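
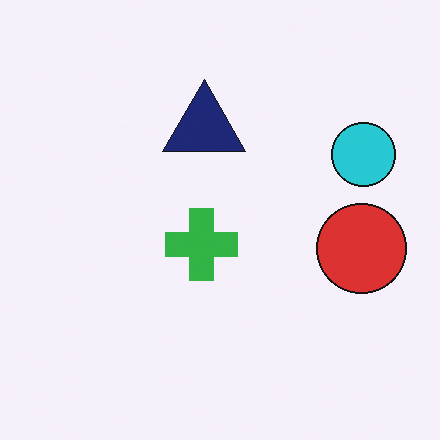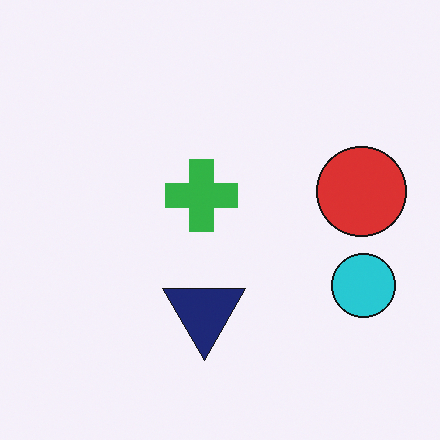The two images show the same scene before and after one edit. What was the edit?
The transformation is: flipped vertically (top ↔ bottom).

The navy triangle is in the top of the first image and the bottom of the second — shapes on opposite sides of the horizontal midline have swapped in a mirror flip.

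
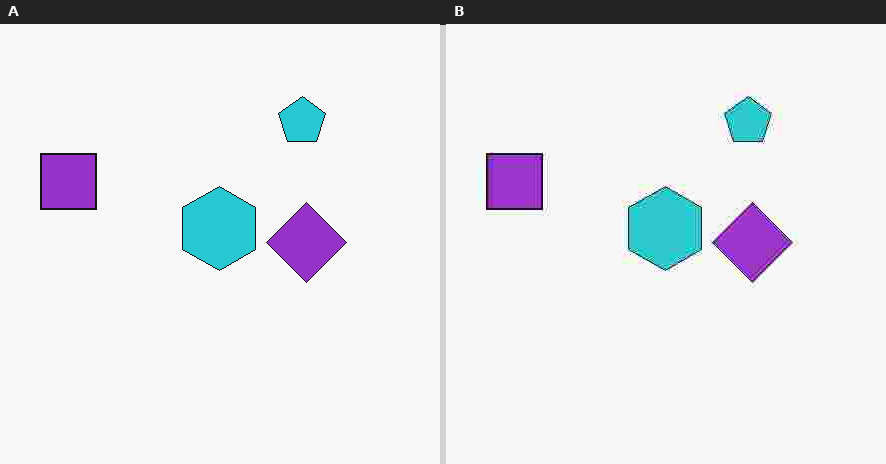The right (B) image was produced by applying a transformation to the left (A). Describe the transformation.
The image was degraded with heavy JPEG compression.

Blocky 8×8 compression artifacts appear around shape edges and the flat background shows ringing — characteristic JPEG degradation.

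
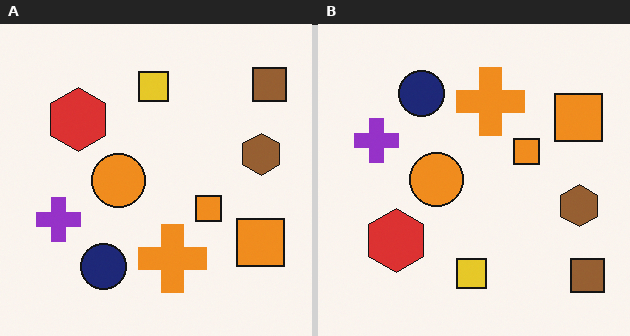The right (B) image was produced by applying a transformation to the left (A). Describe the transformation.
The transformation is: flipped vertically (top ↔ bottom).

The brown square is in the top-right of the left (A) image and the bottom-right of the right (B) — shapes on opposite sides of the horizontal midline have swapped in a mirror flip.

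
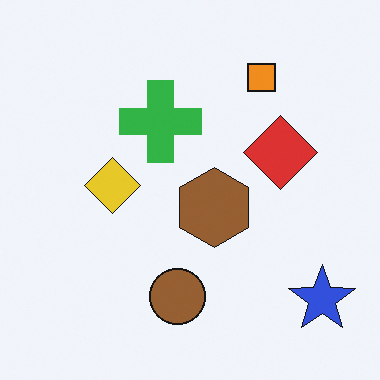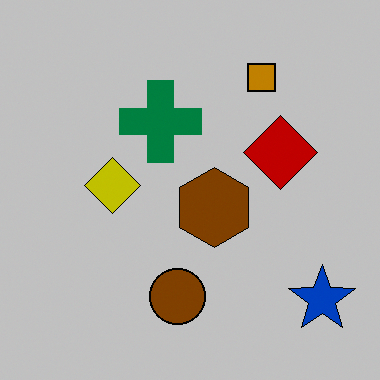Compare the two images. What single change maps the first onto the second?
Heavily posterized to just a handful of flat colors.

Each flat color has snapped to a coarser quantized level — most visibly, the near-white background has dropped to a flat grey.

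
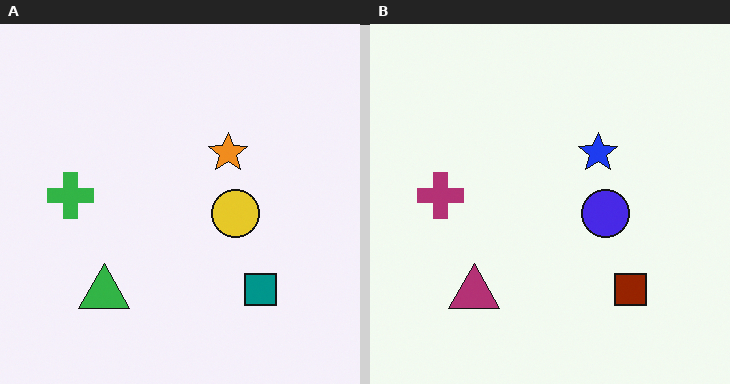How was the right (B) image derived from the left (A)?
It was hue-shifted through roughly half the color wheel.

Every shape's color has rotated by the same amount around the hue wheel — a uniform hue shift.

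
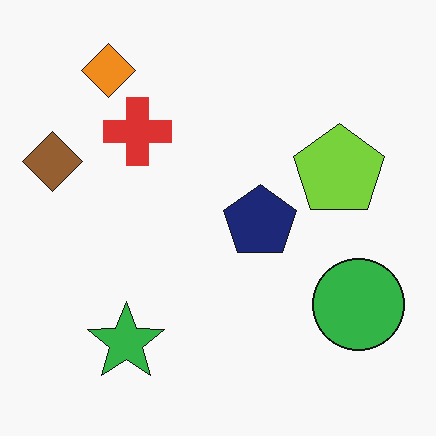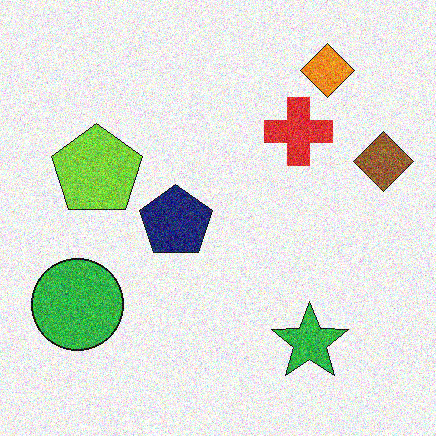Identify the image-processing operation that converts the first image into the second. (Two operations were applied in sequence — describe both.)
The second image is the first flipped horizontally (left ↔ right), then degraded with strong gaussian noise.

The brown diamond is in the left of the first image and the right of the second — shapes on opposite sides of the vertical midline have swapped in a mirror flip. Random speckle covers the whole image, including the flat background.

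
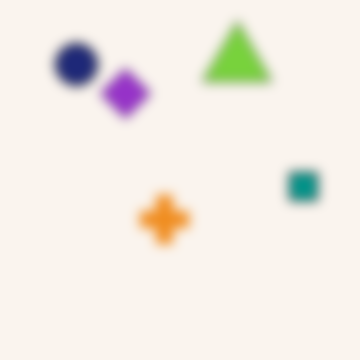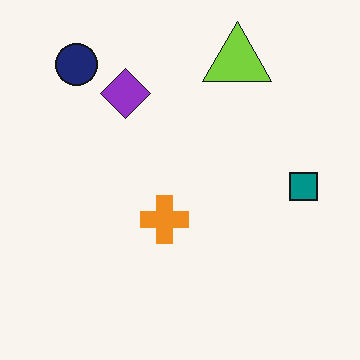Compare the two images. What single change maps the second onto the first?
It was heavily blurred.

Shape edges and outlines are uniformly softened across the whole image.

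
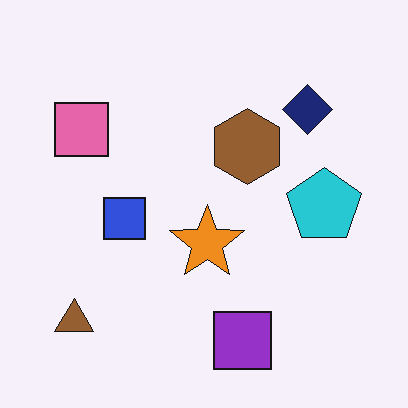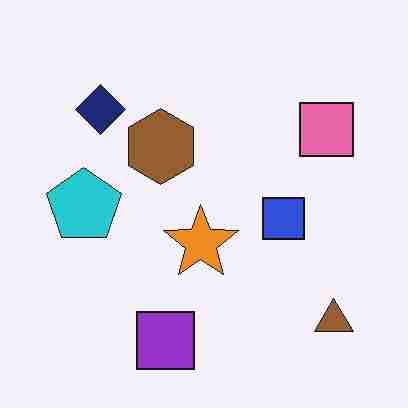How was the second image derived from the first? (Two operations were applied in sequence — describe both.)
This is the original image flipped horizontally (left ↔ right), then degraded with heavy JPEG compression.

The brown triangle is in the bottom-left of the first image and the bottom-right of the second — shapes on opposite sides of the vertical midline have swapped in a mirror flip. Blocky 8×8 compression artifacts appear around shape edges and the flat background shows ringing — characteristic JPEG degradation.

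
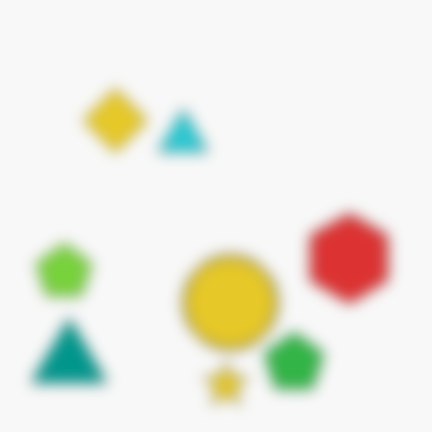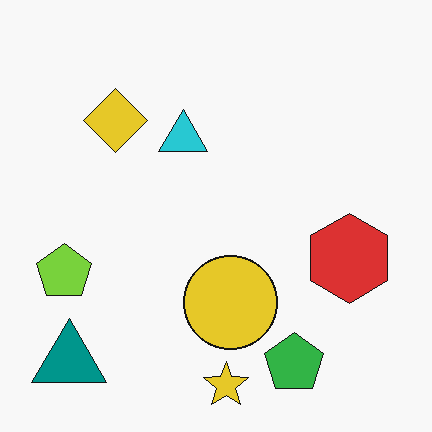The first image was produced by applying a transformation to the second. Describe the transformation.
The transformation is: heavily blurred.

Shape edges and outlines are uniformly softened across the whole image.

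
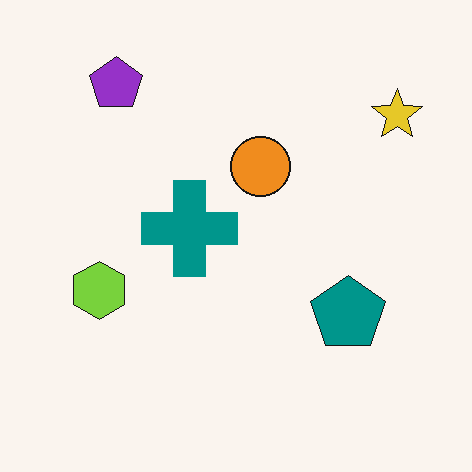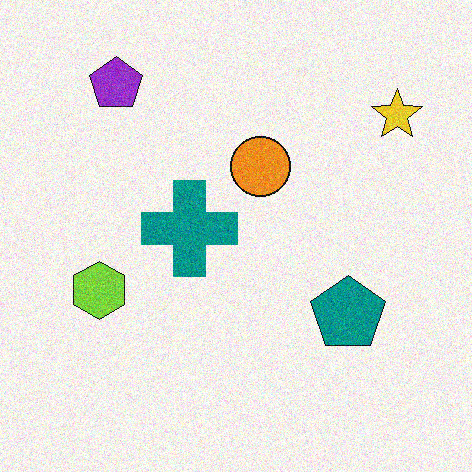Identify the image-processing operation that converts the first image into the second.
Degraded with visible gaussian noise.

Random speckle covers the whole image, including the flat background.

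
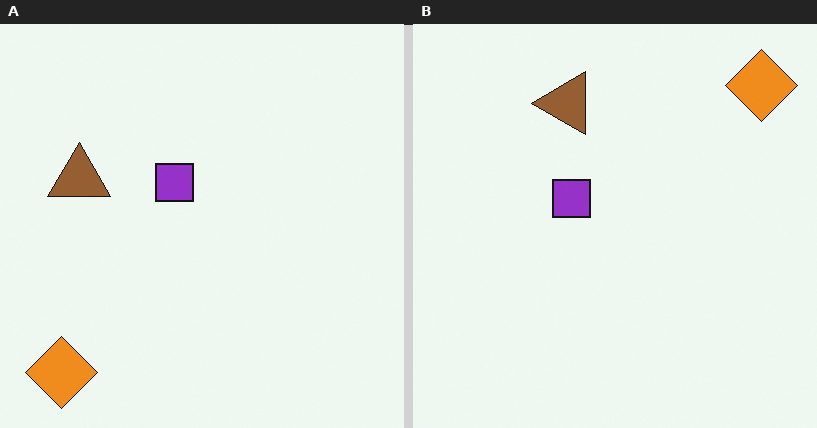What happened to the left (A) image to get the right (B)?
It was transposed (reflected across the top-left ↔ bottom-right diagonal).

Shapes have swapped their row and column positions — what was in the top-right is now in the bottom-left — a diagonal reflection.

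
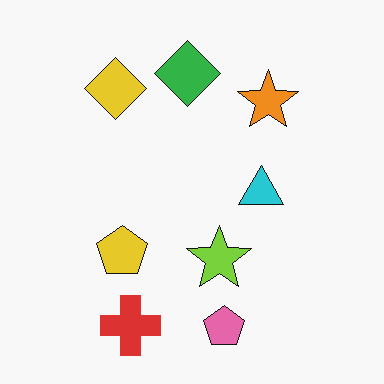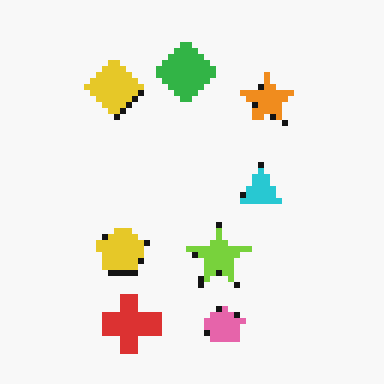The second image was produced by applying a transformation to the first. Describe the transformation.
The second image is the first moderately pixelated.

Shapes are reduced to large square blocks; fine edges and outlines are lost — a downscale-then-upscale (mosaic) effect.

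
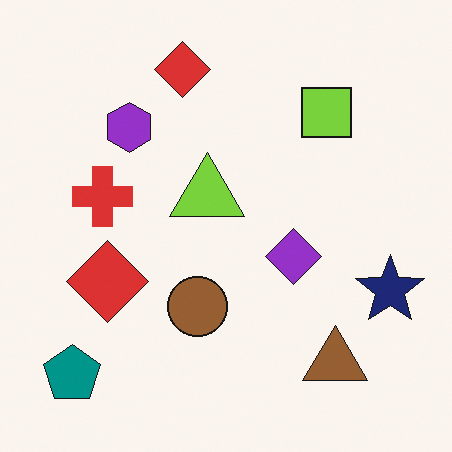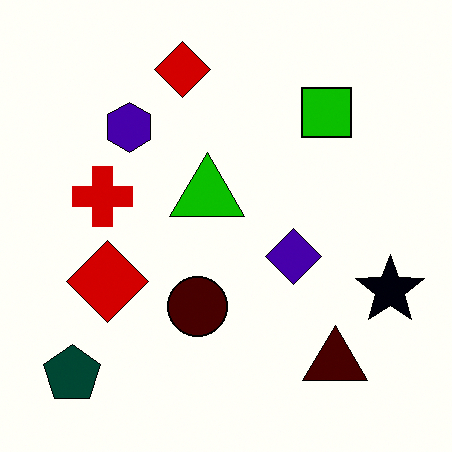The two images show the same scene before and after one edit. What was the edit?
This is the original image boosted in contrast.

Tones are pushed away from mid-grey across the whole image — a global contrast change.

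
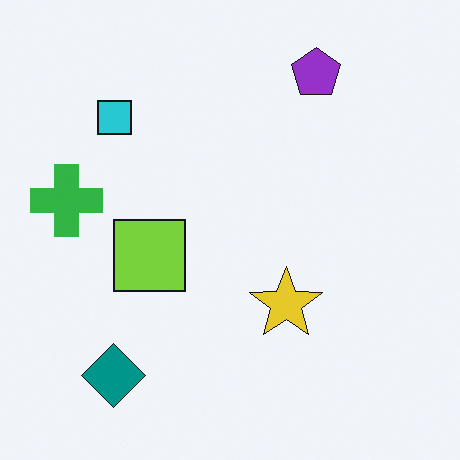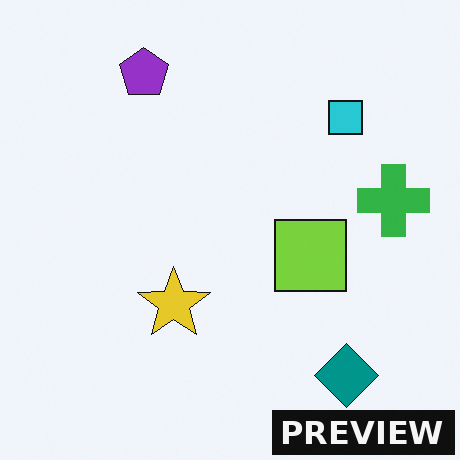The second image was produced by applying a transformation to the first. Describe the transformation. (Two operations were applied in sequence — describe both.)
The transformation is: flipped horizontally (left ↔ right), then watermarked with the text "PREVIEW" in the lower-right corner.

The green cross is in the left of the first image and the right of the second — shapes on opposite sides of the vertical midline have swapped in a mirror flip. A dark label reading "PREVIEW" appears in the lower-right corner.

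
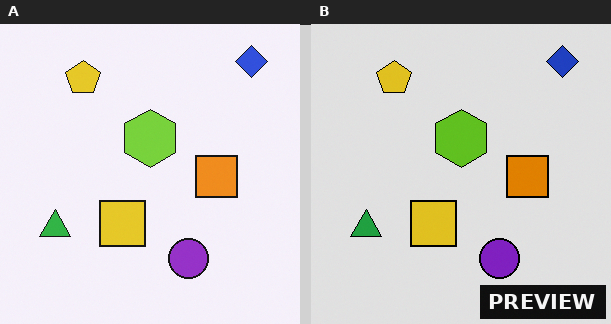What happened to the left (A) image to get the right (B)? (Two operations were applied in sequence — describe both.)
The right (B) image is the left (A) posterized to a reduced palette, then watermarked with the text "PREVIEW" in the lower-right corner.

Each flat color has snapped to a coarser quantized level — most visibly, the near-white background has dropped to a flat grey. A dark label reading "PREVIEW" appears in the lower-right corner.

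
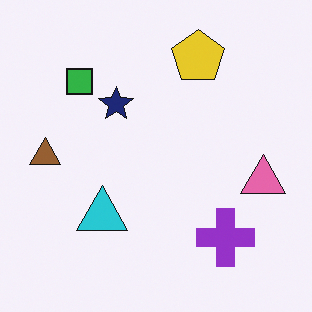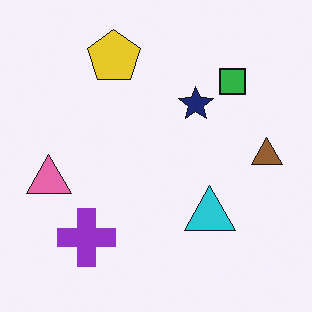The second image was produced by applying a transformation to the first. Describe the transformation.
This is the original image flipped horizontally (left ↔ right).

The brown triangle is in the left of the first image and the right of the second — shapes on opposite sides of the vertical midline have swapped in a mirror flip.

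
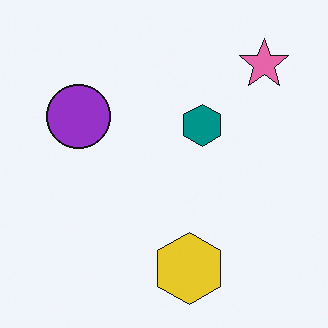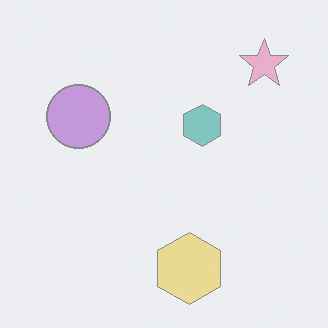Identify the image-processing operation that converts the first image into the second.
The second image is the first washed out (contrast reduced).

Tones are pushed toward mid-grey across the whole image — a global contrast change.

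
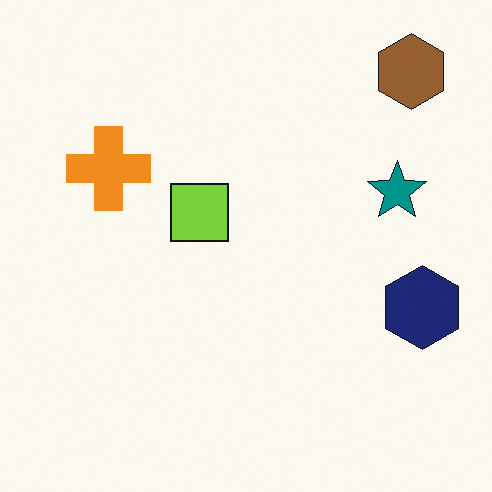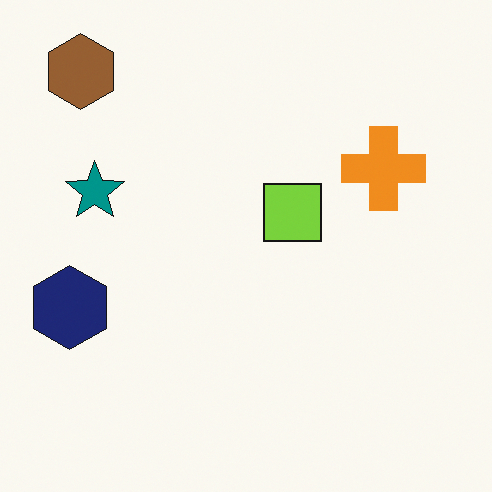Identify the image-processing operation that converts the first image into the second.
The transformation is: flipped horizontally (left ↔ right).

The navy hexagon is in the right of the first image and the left of the second — shapes on opposite sides of the vertical midline have swapped in a mirror flip.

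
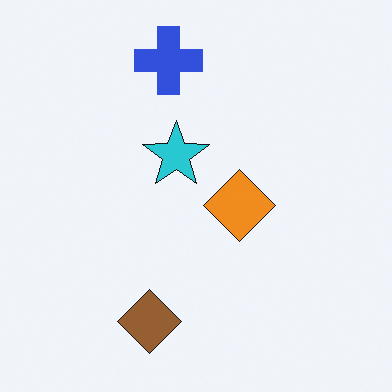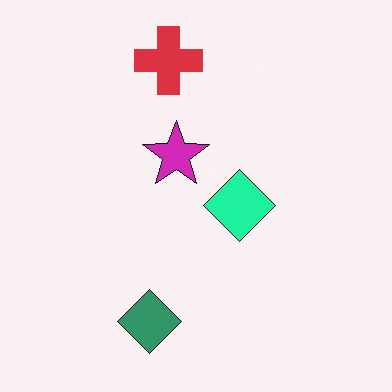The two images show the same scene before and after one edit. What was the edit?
The image was hue-shifted by a moderate amount.

Every shape's color has rotated by the same amount around the hue wheel — a uniform hue shift.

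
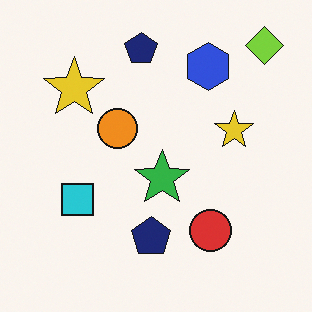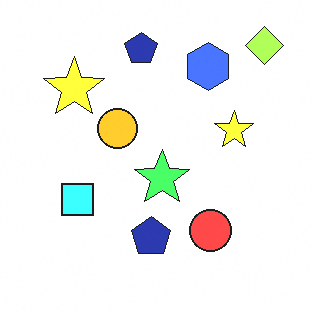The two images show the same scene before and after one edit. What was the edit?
The image was noticeably brightened.

Every pixel — background and shapes alike — is uniformly brightened.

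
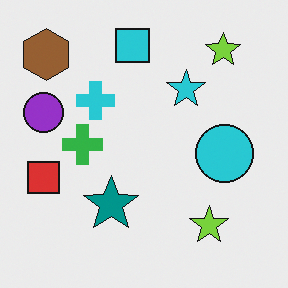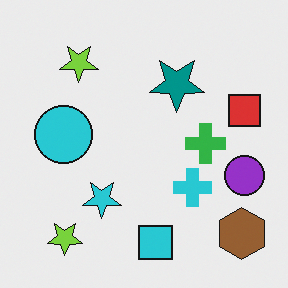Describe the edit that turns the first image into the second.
This is the original image rotated 180°.

The brown hexagon sits in the top-left of the first image and the bottom-right of the second — consistent with a whole-image 180° rotation.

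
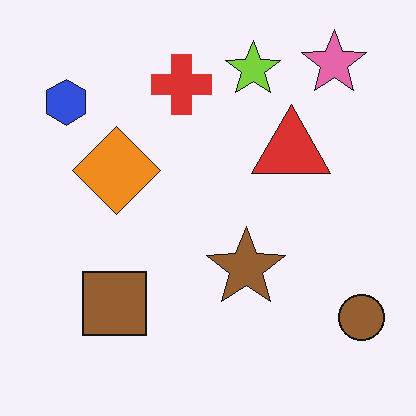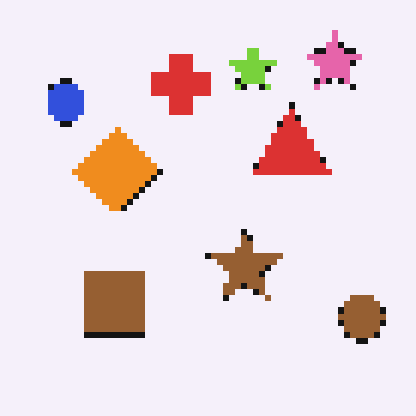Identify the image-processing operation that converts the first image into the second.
The transformation is: moderately pixelated.

Shapes are reduced to large square blocks; fine edges and outlines are lost — a downscale-then-upscale (mosaic) effect.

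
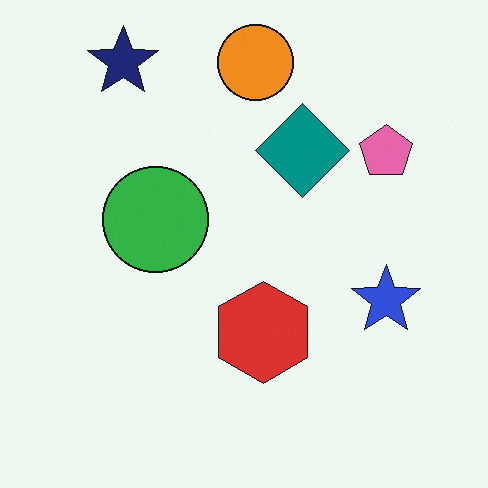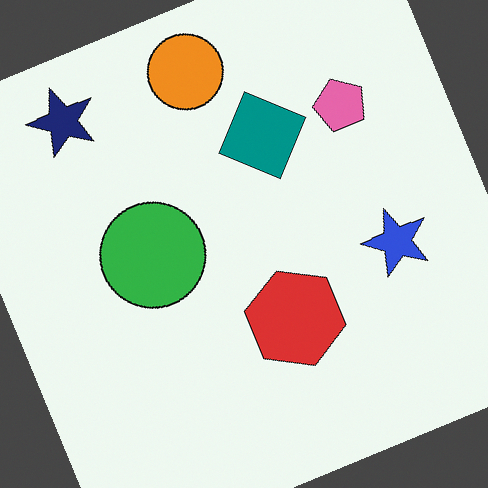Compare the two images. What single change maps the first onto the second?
The image was rotated counter-clockwise by a moderate amount.

Every shape is tilted by the same angle and the image corners show triangular fill wedges — a whole-image rotation by a non-right angle.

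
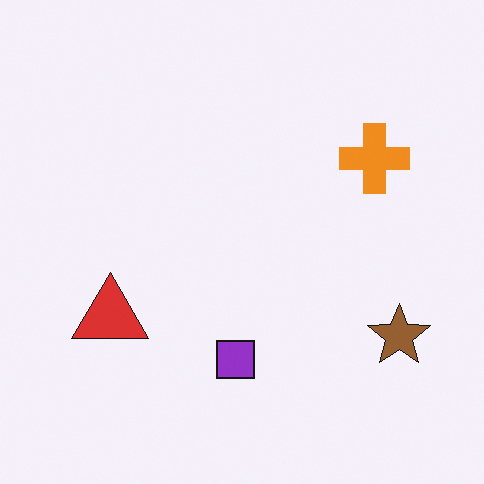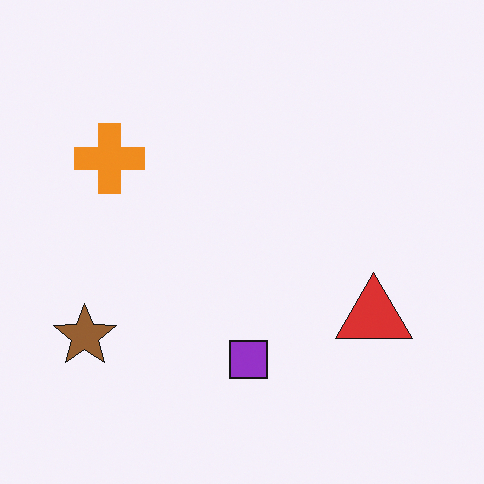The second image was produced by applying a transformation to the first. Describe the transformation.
It was flipped horizontally (left ↔ right).

The brown star is in the bottom-right of the first image and the bottom-left of the second — shapes on opposite sides of the vertical midline have swapped in a mirror flip.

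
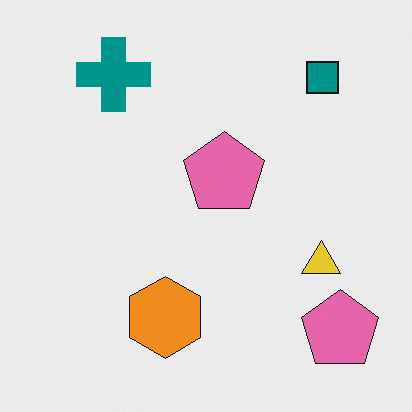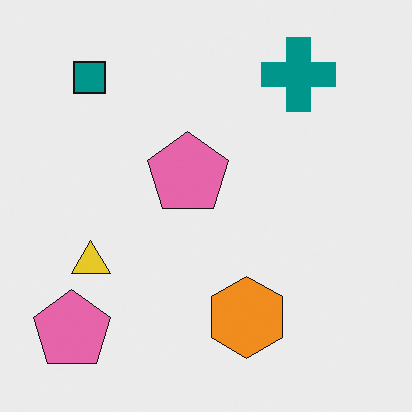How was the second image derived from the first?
Flipped horizontally (left ↔ right).

The teal square is in the top-right of the first image and the top-left of the second — shapes on opposite sides of the vertical midline have swapped in a mirror flip.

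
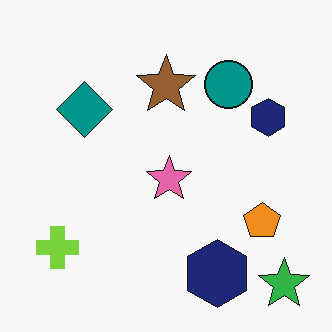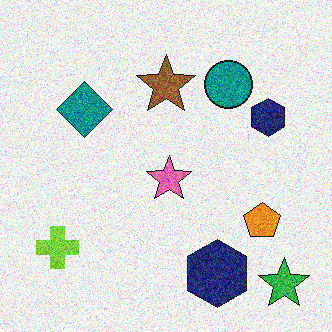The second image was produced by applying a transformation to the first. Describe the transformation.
The transformation is: degraded with a thick layer of grain.

Random speckle covers the whole image, including the flat background.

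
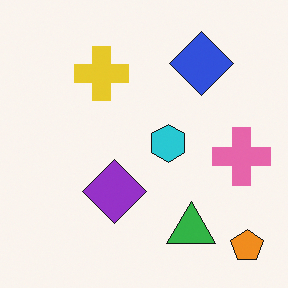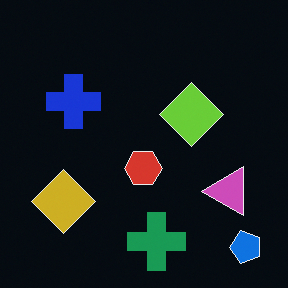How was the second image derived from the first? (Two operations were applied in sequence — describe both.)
The transformation is: transposed (reflected across the top-left ↔ bottom-right diagonal), then color-inverted (negative).

Shapes have swapped their row and column positions — what was in the top-right is now in the bottom-left — a diagonal reflection. The light background has become dark and every shape's color is its complement — a photographic negative.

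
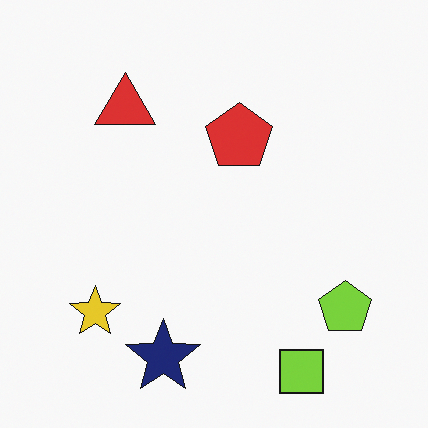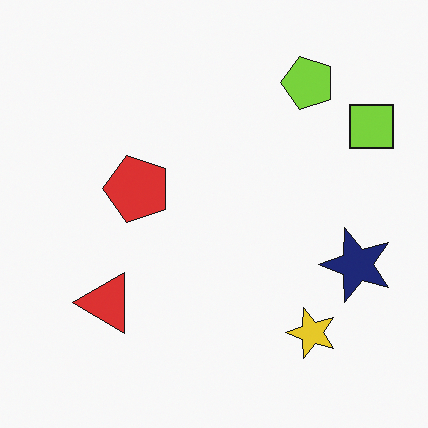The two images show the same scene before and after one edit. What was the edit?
Rotated 90° counter-clockwise.

The lime square sits in the bottom-right of the first image and the top-right of the second — consistent with a whole-image 90° counter-clockwise rotation.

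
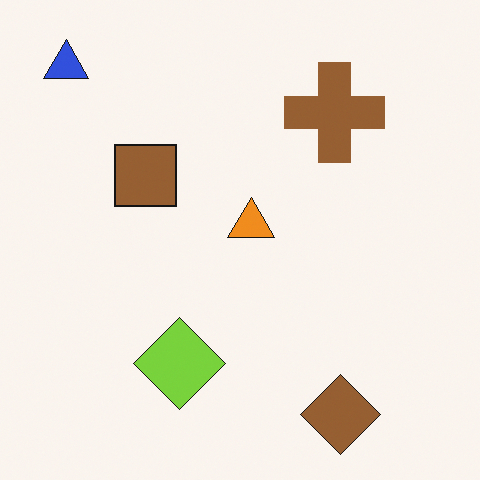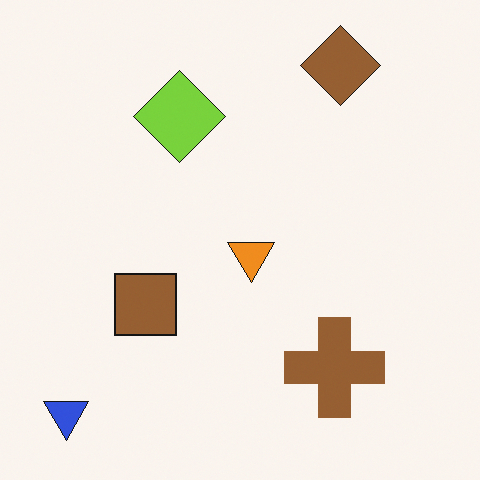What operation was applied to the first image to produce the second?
The image was flipped vertically (top ↔ bottom).

The blue triangle is in the top-left of the first image and the bottom-left of the second — shapes on opposite sides of the horizontal midline have swapped in a mirror flip.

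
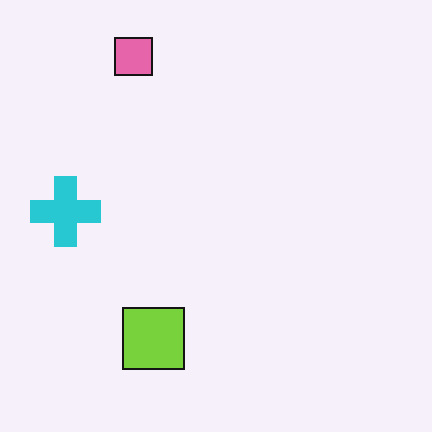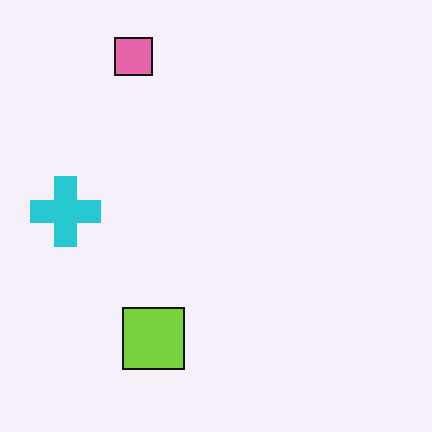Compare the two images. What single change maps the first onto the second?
The transformation is: JPEG-compressed with visible artifacts.

Blocky 8×8 compression artifacts appear around shape edges and the flat background shows ringing — characteristic JPEG degradation.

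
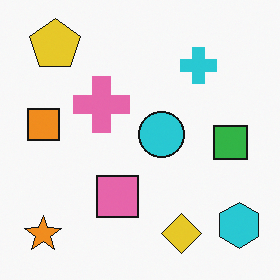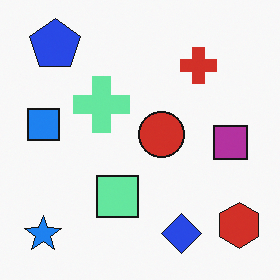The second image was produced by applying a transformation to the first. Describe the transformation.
It was hue-shifted through roughly half the color wheel.

Every shape's color has rotated by the same amount around the hue wheel — a uniform hue shift.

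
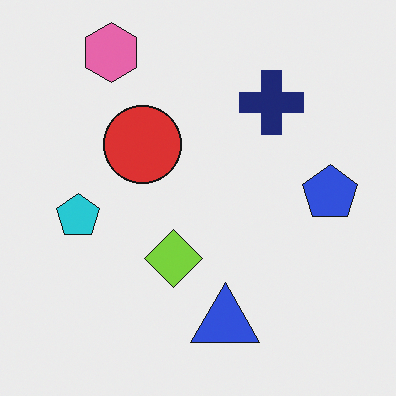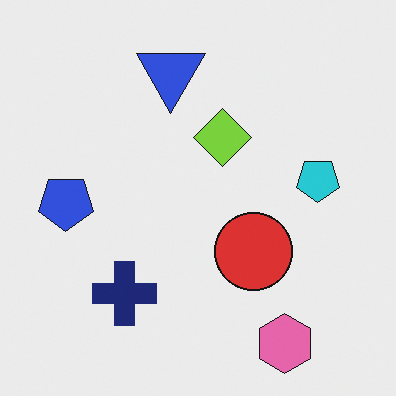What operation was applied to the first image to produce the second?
The transformation is: rotated 180°.

The pink hexagon sits in the top-left of the first image and the bottom-right of the second — consistent with a whole-image 180° rotation.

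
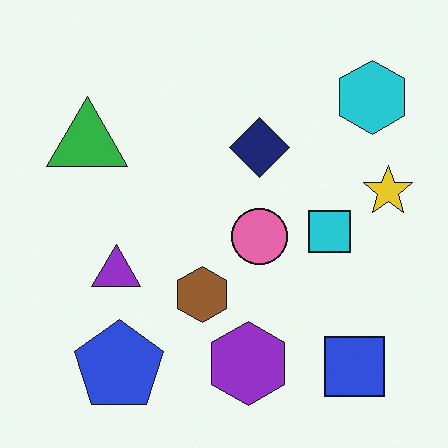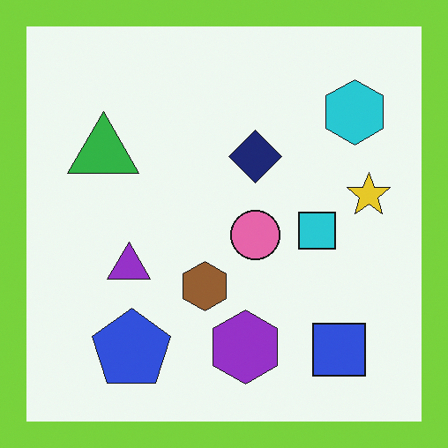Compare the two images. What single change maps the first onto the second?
The image was framed with a lime border.

A solid lime frame runs around the edge of the second image, with the content slightly shrunk inside it.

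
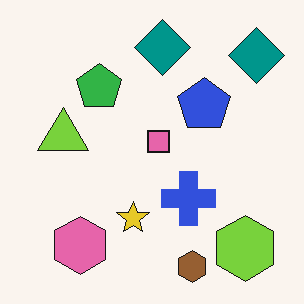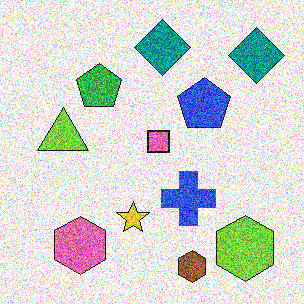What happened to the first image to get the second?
Degraded with a thick layer of grain.

Random speckle covers the whole image, including the flat background.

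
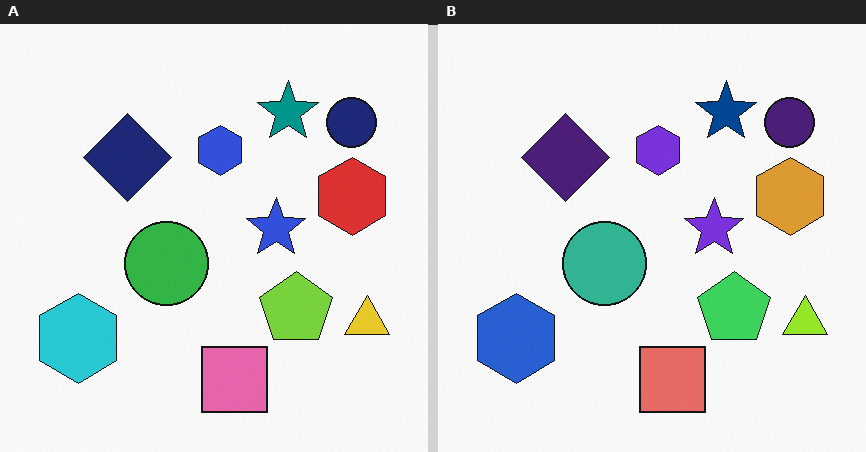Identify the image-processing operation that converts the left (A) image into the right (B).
The right (B) image is the left (A) hue-shifted by a small amount.

Every shape's color has rotated by the same amount around the hue wheel — a uniform hue shift.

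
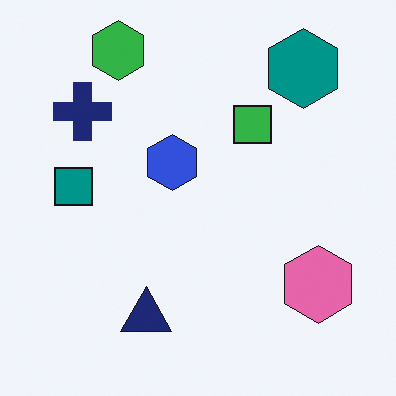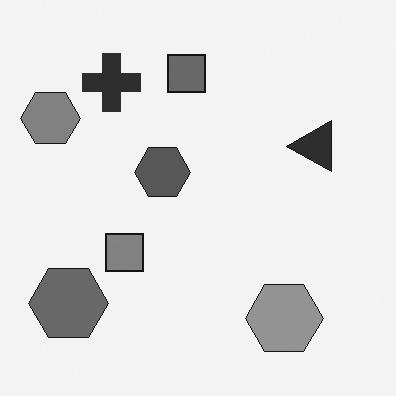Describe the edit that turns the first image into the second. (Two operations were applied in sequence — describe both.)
Converted to grayscale, then transposed (reflected across the top-left ↔ bottom-right diagonal).

All color is removed — every shape is now a shade of grey. Shapes have swapped their row and column positions — what was in the top-right is now in the bottom-left — a diagonal reflection.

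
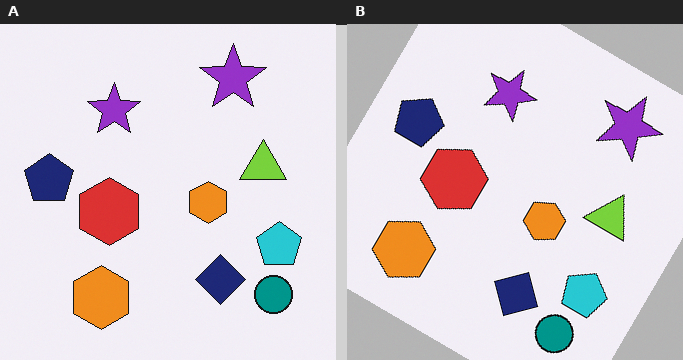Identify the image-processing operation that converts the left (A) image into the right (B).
It was rotated clockwise by a large amount — several tens of degrees.

Every shape is tilted by the same angle and the image corners show triangular fill wedges — a whole-image rotation by a non-right angle.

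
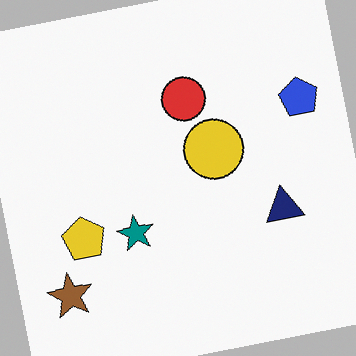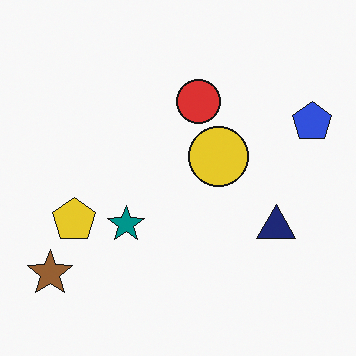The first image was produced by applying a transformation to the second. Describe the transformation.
This is the original image rotated counter-clockwise by a few degrees.

Every shape is tilted by the same angle and the image corners show triangular fill wedges — a whole-image rotation by a non-right angle.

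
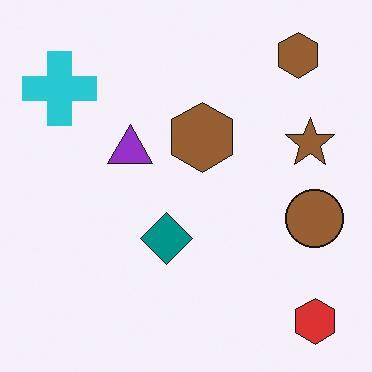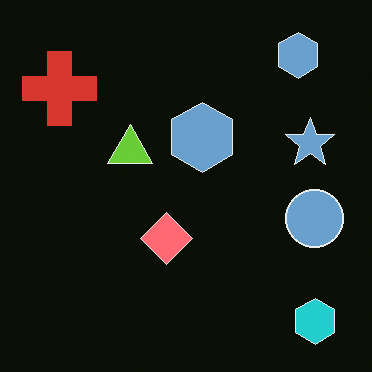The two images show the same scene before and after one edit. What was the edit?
Color-inverted (negative).

The light background has become dark and every shape's color is its complement — a photographic negative.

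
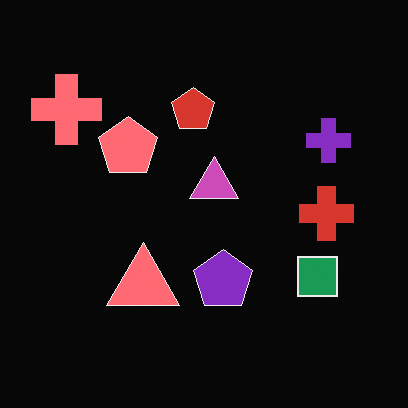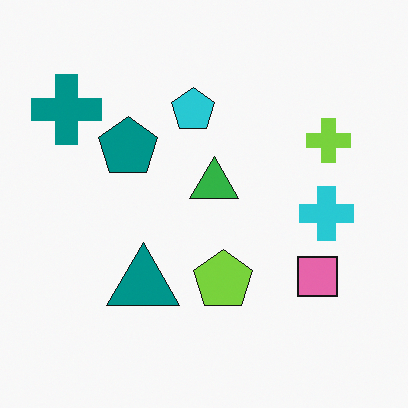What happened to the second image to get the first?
The transformation is: color-inverted (negative).

The light background has become dark and every shape's color is its complement — a photographic negative.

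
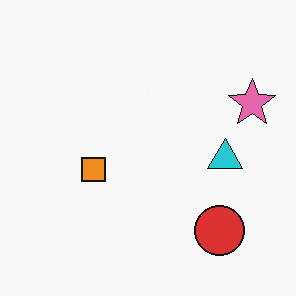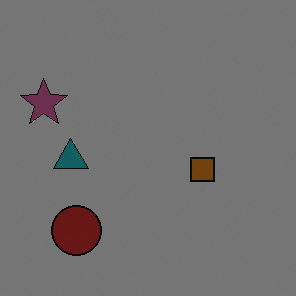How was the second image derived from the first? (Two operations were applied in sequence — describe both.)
The image was substantially darkened, then flipped horizontally (left ↔ right).

Every pixel — background and shapes alike — is uniformly darkened. The pink star is in the right of the first image and the left of the second — shapes on opposite sides of the vertical midline have swapped in a mirror flip.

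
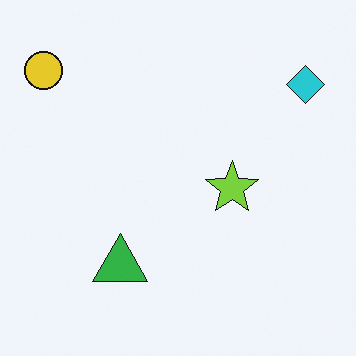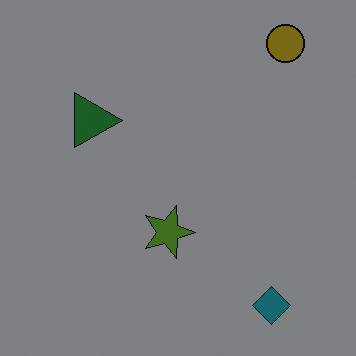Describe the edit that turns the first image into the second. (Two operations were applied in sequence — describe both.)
The second image is the first rotated 90° clockwise, then darkened a lot.

The yellow circle sits in the top-left of the first image and the top-right of the second — consistent with a whole-image 90° clockwise rotation. Every pixel — background and shapes alike — is uniformly darkened.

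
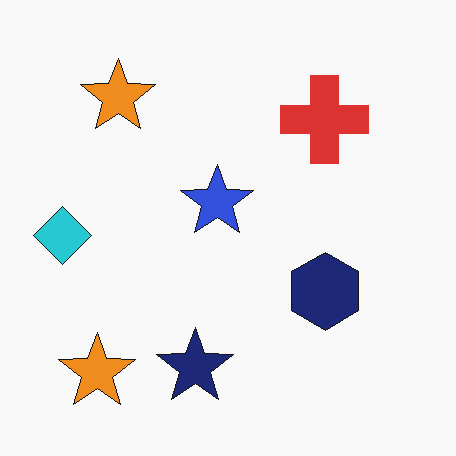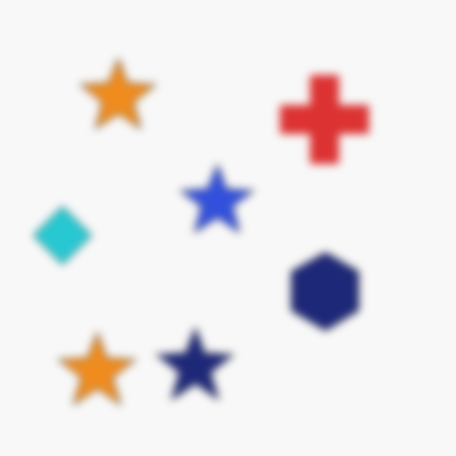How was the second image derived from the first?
It was moderately blurred.

Shape edges and outlines are uniformly softened across the whole image.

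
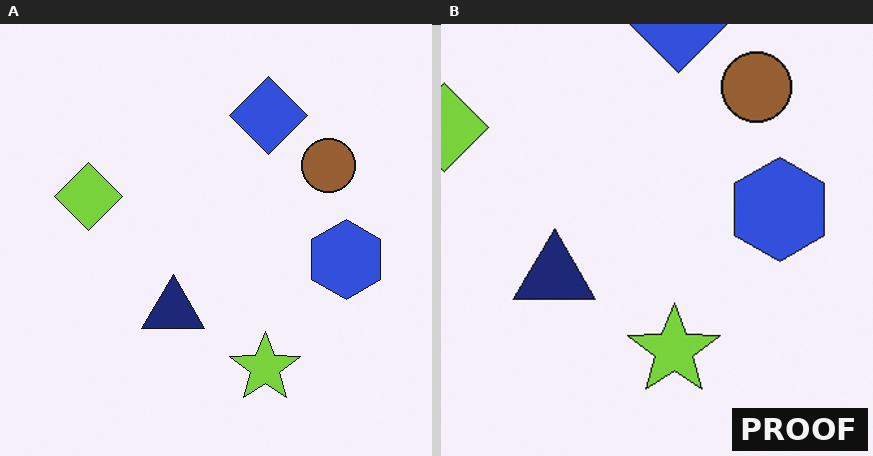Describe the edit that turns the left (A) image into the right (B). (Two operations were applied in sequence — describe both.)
This is the original image cropped slightly and scaled back up, then watermarked with the text "PROOF" in the lower-right corner.

The visible shapes are larger and the field of view is narrower; shapes near the original edges may be partly or wholly outside the frame — a crop-and-rescale. A dark label reading "PROOF" appears in the lower-right corner.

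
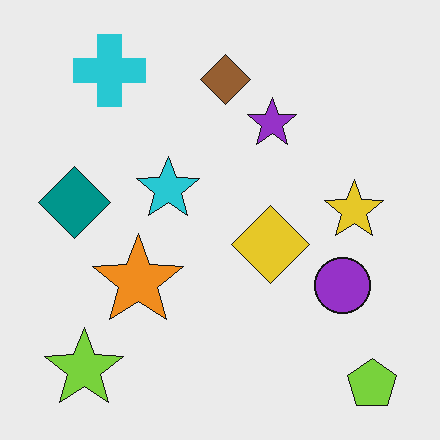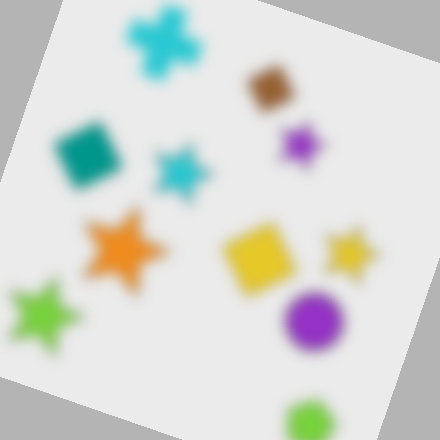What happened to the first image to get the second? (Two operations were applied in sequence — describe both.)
Heavily blurred, then rotated clockwise by a moderate amount.

Shape edges and outlines are uniformly softened across the whole image. Every shape is tilted by the same angle and the image corners show triangular fill wedges — a whole-image rotation by a non-right angle.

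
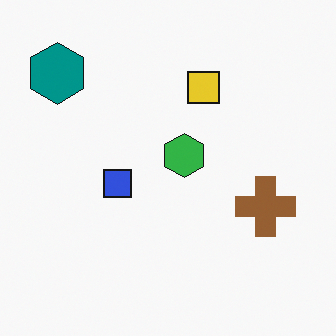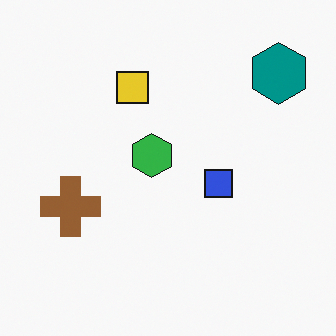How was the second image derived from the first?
The second image is the first flipped horizontally (left ↔ right).

The teal hexagon is in the top-left of the first image and the top-right of the second — shapes on opposite sides of the vertical midline have swapped in a mirror flip.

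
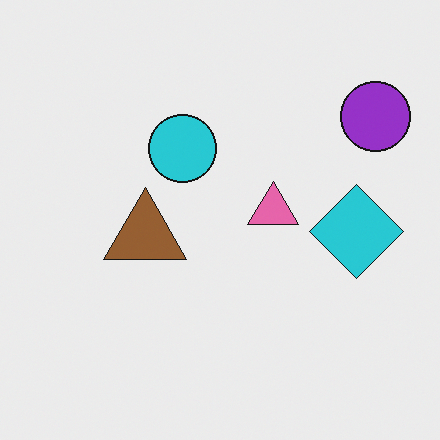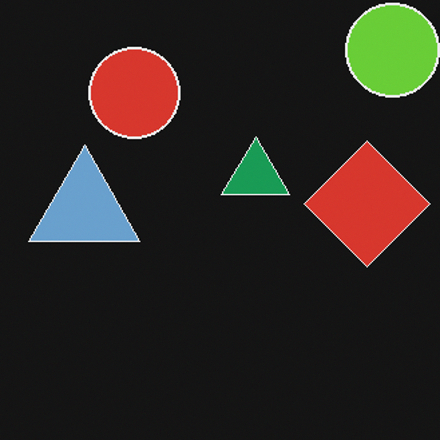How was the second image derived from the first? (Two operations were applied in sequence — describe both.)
This is the original image color-inverted (negative), then cropped slightly and scaled back up.

The light background has become dark and every shape's color is its complement — a photographic negative. The visible shapes are larger and the field of view is narrower; shapes near the original edges may be partly or wholly outside the frame — a crop-and-rescale.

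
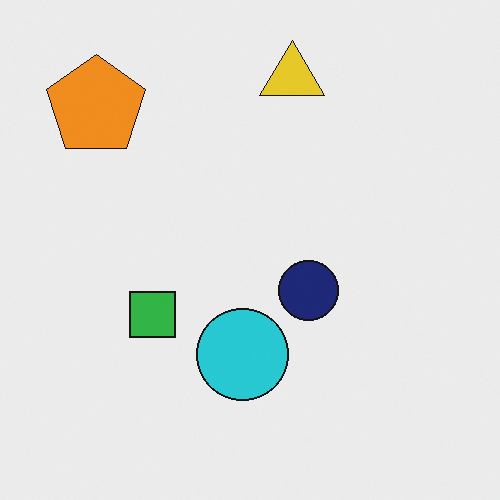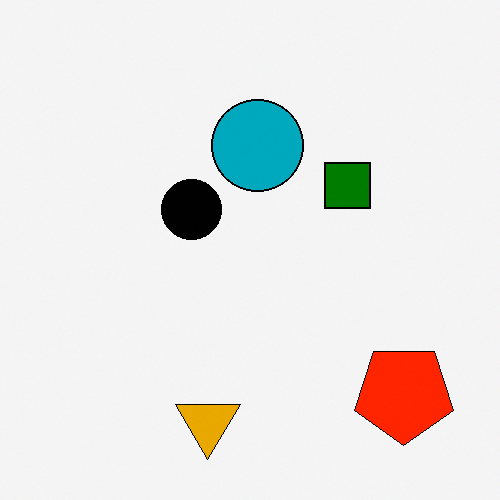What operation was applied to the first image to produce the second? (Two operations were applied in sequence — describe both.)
This is the original image given much higher contrast, then rotated 180°.

Tones are pushed away from mid-grey across the whole image — a global contrast change. The orange pentagon sits in the top-left of the first image and the bottom-right of the second — consistent with a whole-image 180° rotation.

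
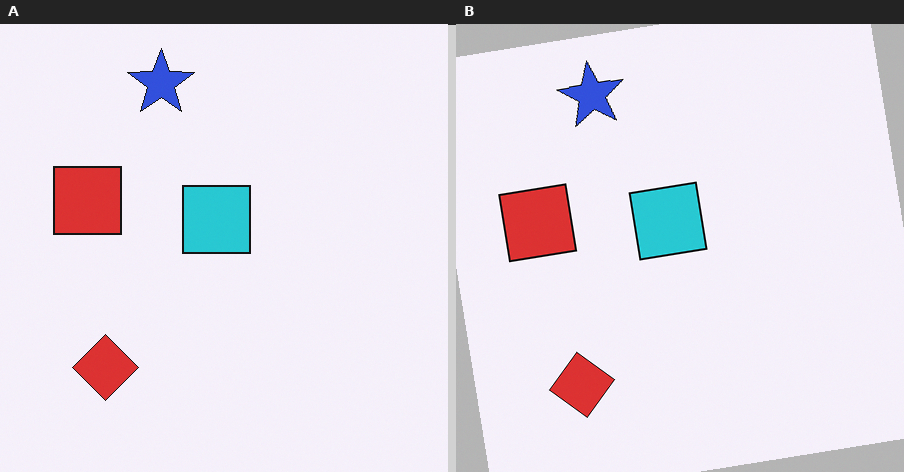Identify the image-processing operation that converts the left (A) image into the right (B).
This is the original image rotated counter-clockwise by a slight angle.

Every shape is tilted by the same angle and the image corners show triangular fill wedges — a whole-image rotation by a non-right angle.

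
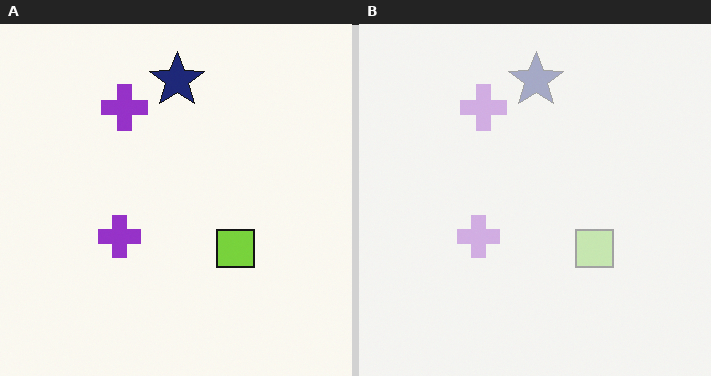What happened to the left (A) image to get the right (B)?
The right (B) image is the left (A) washed out (contrast reduced).

Tones are pushed toward mid-grey across the whole image — a global contrast change.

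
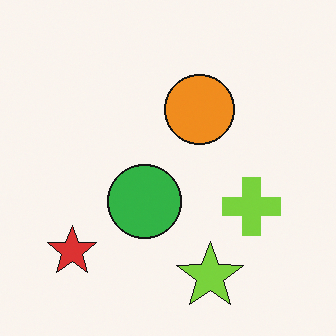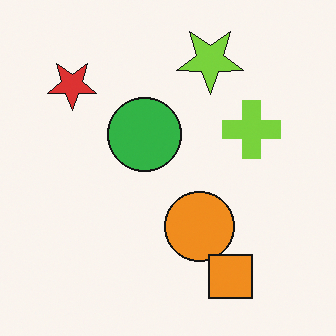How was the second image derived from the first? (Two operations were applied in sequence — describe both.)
Flipped vertically (top ↔ bottom), then overlaid with an additional orange square.

The lime star is in the bottom of the first image and the top of the second — shapes on opposite sides of the horizontal midline have swapped in a mirror flip. An orange square appears in the second image that is absent from the first.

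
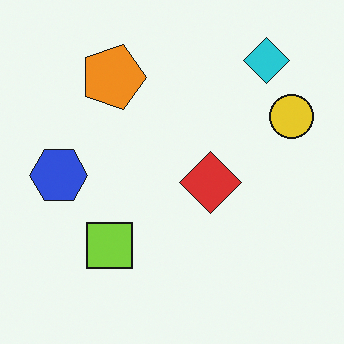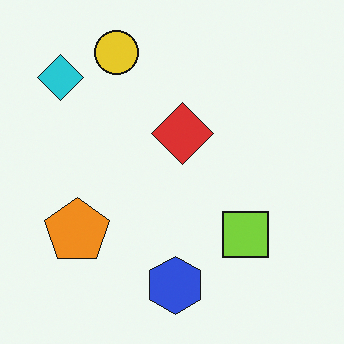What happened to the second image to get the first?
It was rotated 90° clockwise.

The cyan diamond sits in the top-left of the second image and the top-right of the first — consistent with a whole-image 90° clockwise rotation.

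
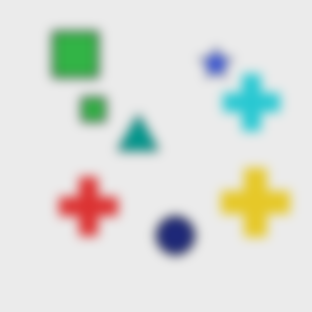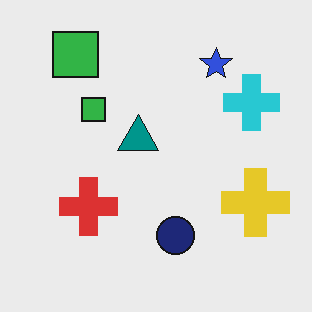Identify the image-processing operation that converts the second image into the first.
Strongly gaussian-blurred.

Shape edges and outlines are uniformly softened across the whole image.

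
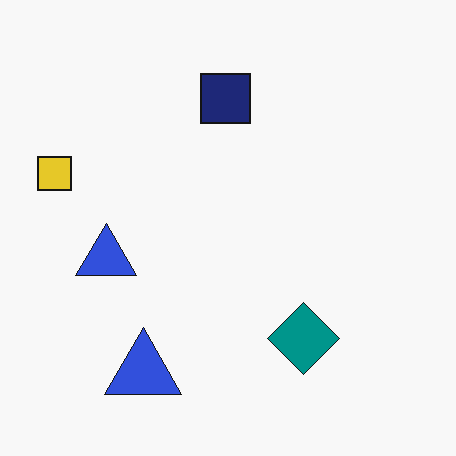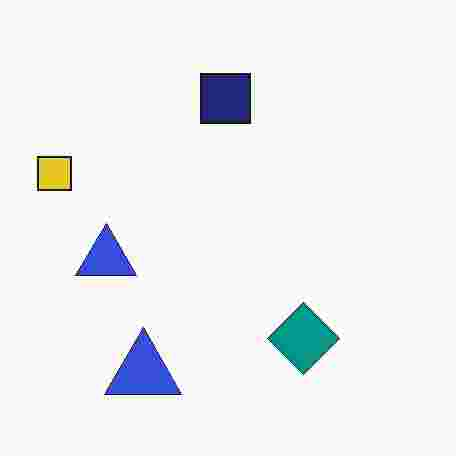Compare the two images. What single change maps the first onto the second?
The transformation is: degraded with heavy JPEG compression.

Blocky 8×8 compression artifacts appear around shape edges and the flat background shows ringing — characteristic JPEG degradation.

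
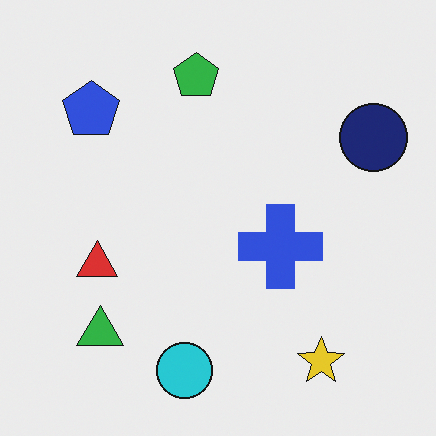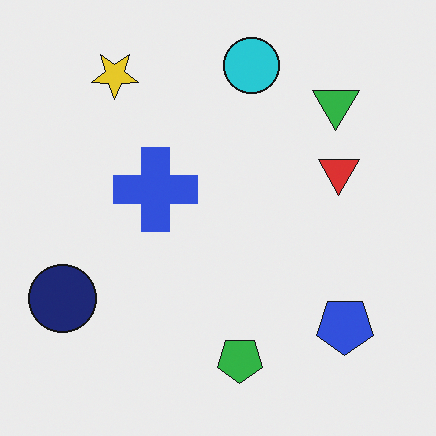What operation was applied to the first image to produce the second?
The second image is the first rotated 180°.

The yellow star sits in the bottom-right of the first image and the top-left of the second — consistent with a whole-image 180° rotation.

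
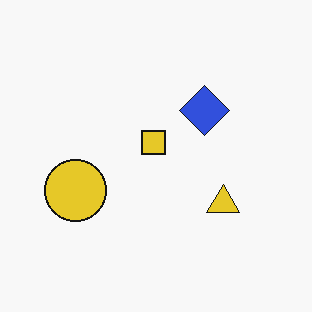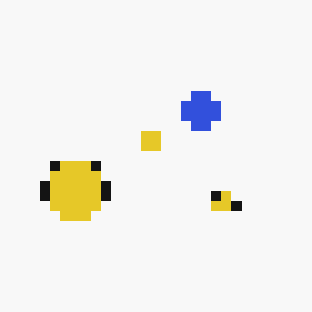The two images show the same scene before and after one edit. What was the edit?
Heavily pixelated into large blocks.

Shapes are reduced to large square blocks; fine edges and outlines are lost — a downscale-then-upscale (mosaic) effect.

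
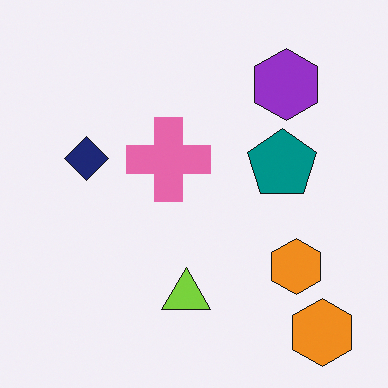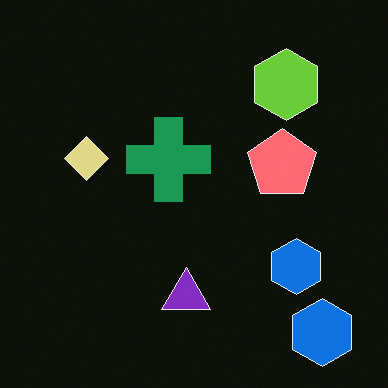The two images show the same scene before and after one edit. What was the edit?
The second image is the first color-inverted (negative).

The light background has become dark and every shape's color is its complement — a photographic negative.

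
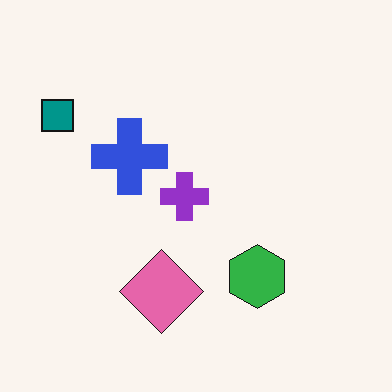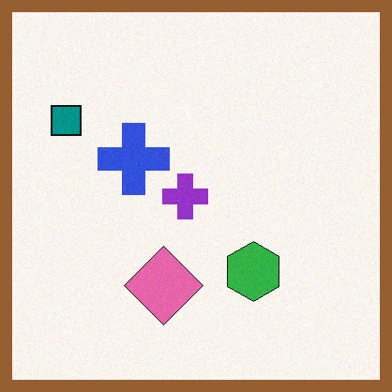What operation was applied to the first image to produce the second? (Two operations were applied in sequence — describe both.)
The second image is the first degraded with subtle gaussian noise, then framed with a brown border.

Random speckle covers the whole image, including the flat background. A solid brown frame runs around the edge of the second image, with the content slightly shrunk inside it.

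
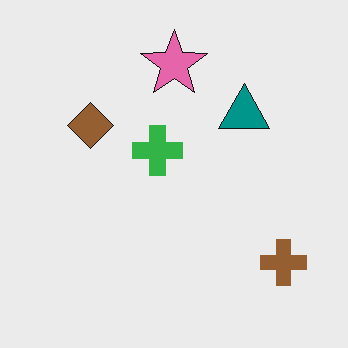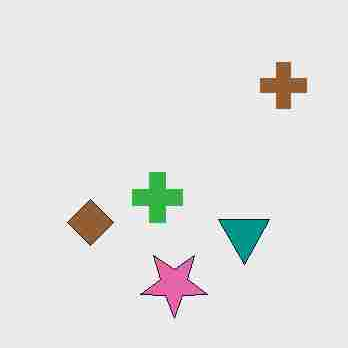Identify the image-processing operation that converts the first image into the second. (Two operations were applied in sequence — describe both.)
Degraded with heavy JPEG compression, then flipped vertically (top ↔ bottom).

Blocky 8×8 compression artifacts appear around shape edges and the flat background shows ringing — characteristic JPEG degradation. The pink star is in the top of the first image and the bottom of the second — shapes on opposite sides of the horizontal midline have swapped in a mirror flip.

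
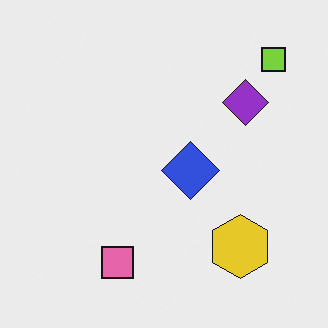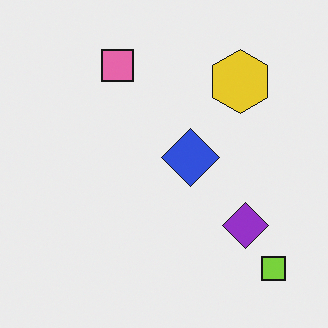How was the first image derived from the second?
The image was flipped vertically (top ↔ bottom).

The lime square is in the bottom-right of the second image and the top-right of the first — shapes on opposite sides of the horizontal midline have swapped in a mirror flip.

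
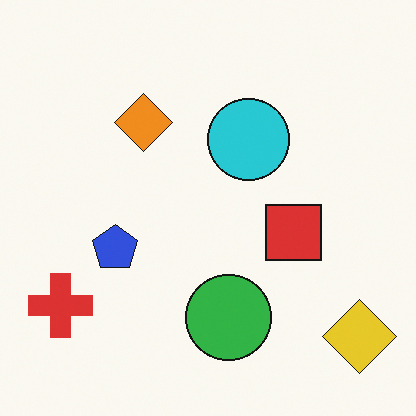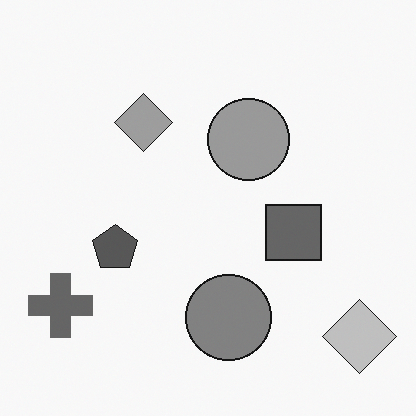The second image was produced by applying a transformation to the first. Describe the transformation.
Converted to grayscale.

All color is removed — every shape is now a shade of grey.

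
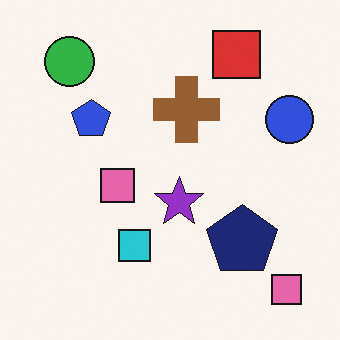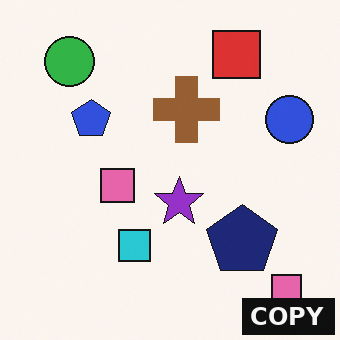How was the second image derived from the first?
Watermarked with the text "COPY" in the lower-right corner.

A dark label reading "COPY" appears in the lower-right corner.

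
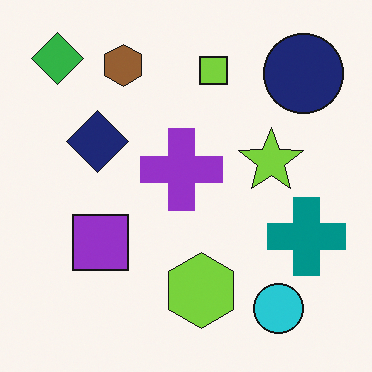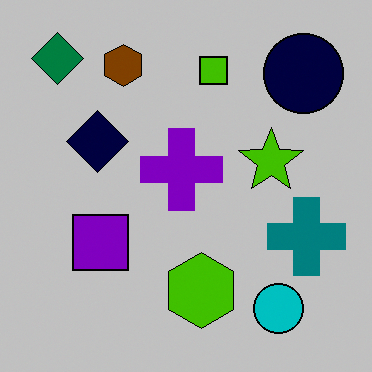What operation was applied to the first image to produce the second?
The transformation is: heavily posterized to just a handful of flat colors.

Each flat color has snapped to a coarser quantized level — most visibly, the near-white background has dropped to a flat grey.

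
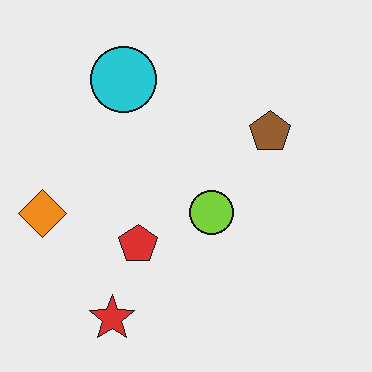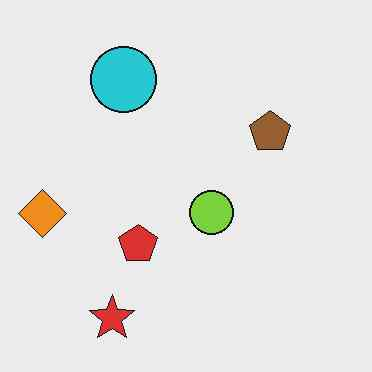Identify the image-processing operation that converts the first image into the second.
The transformation is: given moderate JPEG compression.

Blocky 8×8 compression artifacts appear around shape edges and the flat background shows ringing — characteristic JPEG degradation.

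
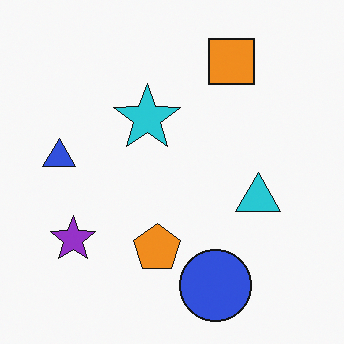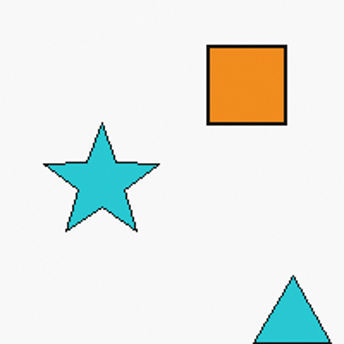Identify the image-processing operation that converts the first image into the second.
This is the original image cropped tightly and scaled back up.

The visible shapes are larger and the field of view is narrower; shapes near the original edges may be partly or wholly outside the frame — a crop-and-rescale.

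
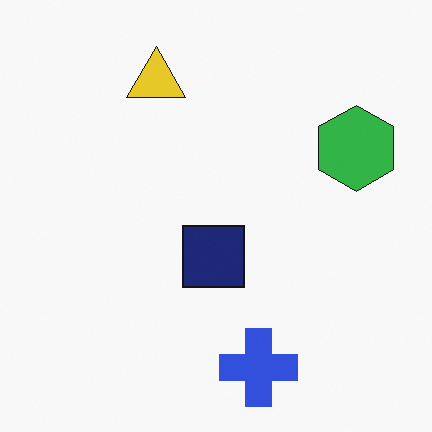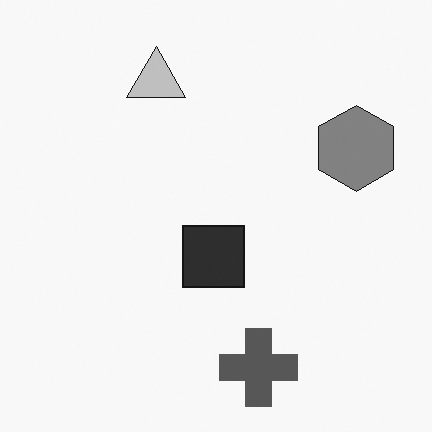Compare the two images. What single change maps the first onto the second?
Converted to grayscale.

All color is removed — every shape is now a shade of grey.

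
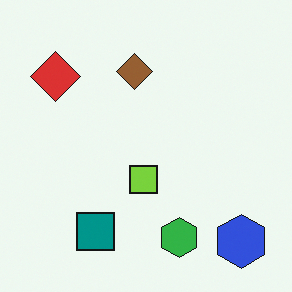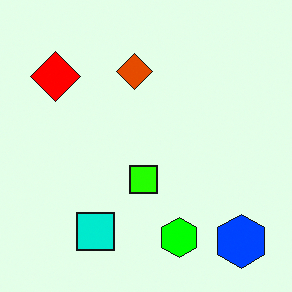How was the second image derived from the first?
The transformation is: heavily oversaturated.

All colors are more vivid — a global saturation change.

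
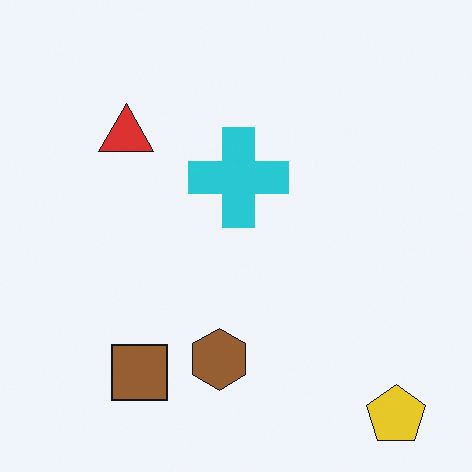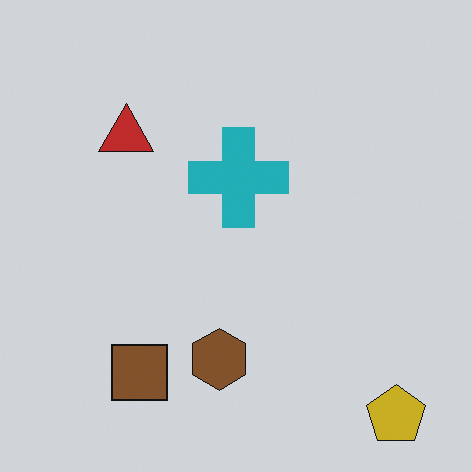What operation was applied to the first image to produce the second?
It was slightly darkened.

Every pixel — background and shapes alike — is uniformly darkened.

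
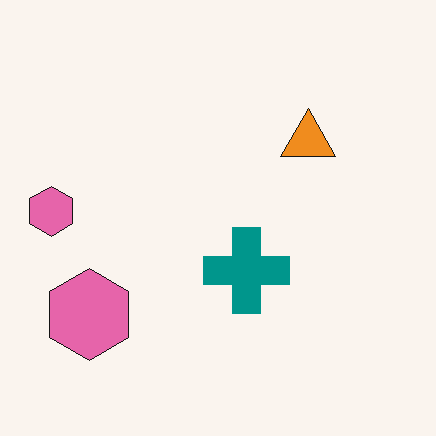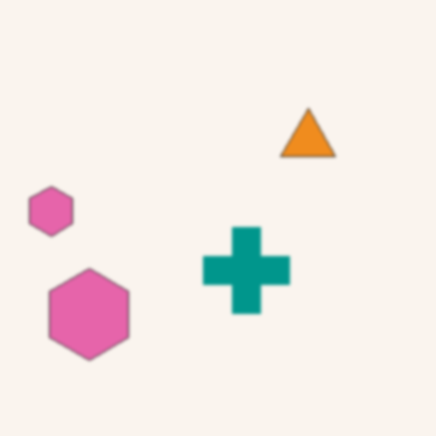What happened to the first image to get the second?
This is the original image given a subtle gaussian blur.

Shape edges and outlines are uniformly softened across the whole image.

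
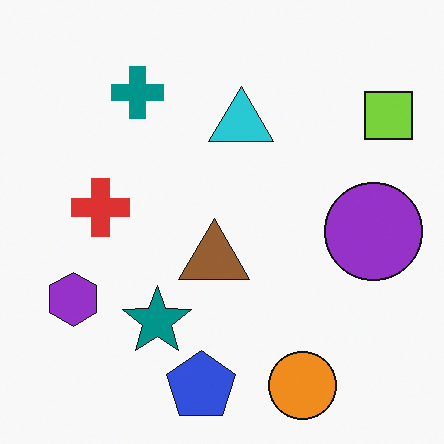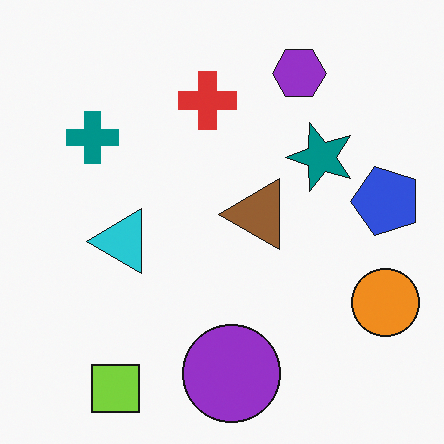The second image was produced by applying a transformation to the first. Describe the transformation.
The transformation is: transposed (reflected across the top-left ↔ bottom-right diagonal).

Shapes have swapped their row and column positions — what was in the top-right is now in the bottom-left — a diagonal reflection.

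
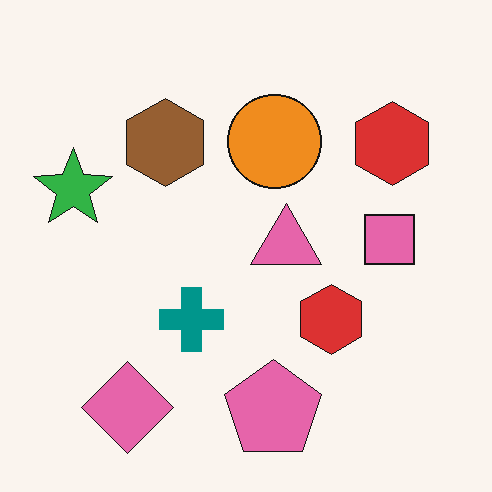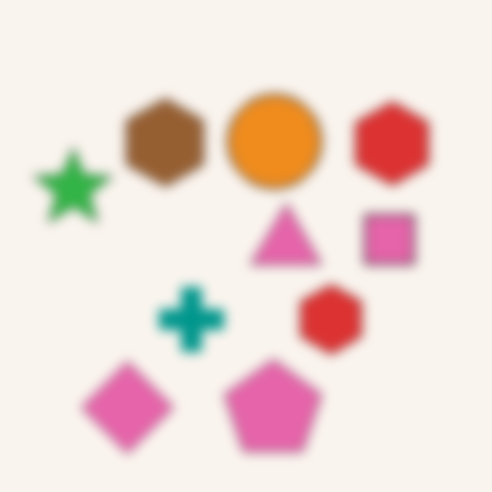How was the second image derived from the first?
It was heavily blurred.

Shape edges and outlines are uniformly softened across the whole image.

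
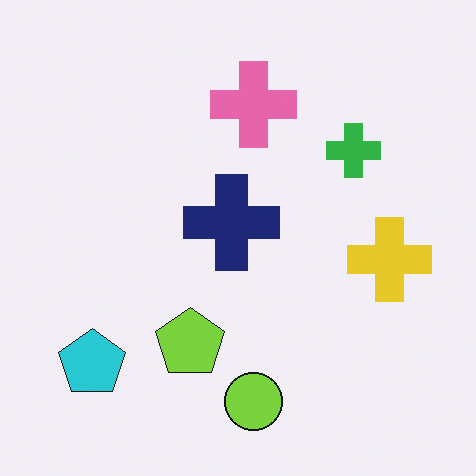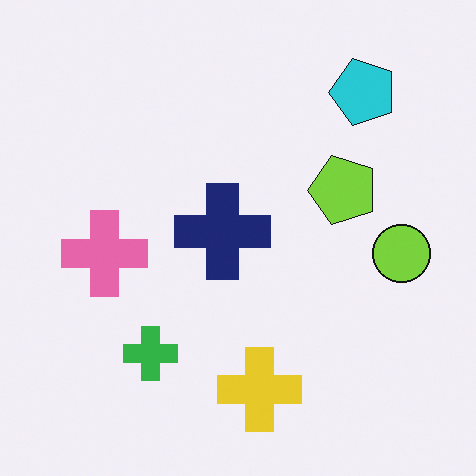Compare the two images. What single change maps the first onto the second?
It was transposed (reflected across the top-left ↔ bottom-right diagonal).

Shapes have swapped their row and column positions — what was in the top-right is now in the bottom-left — a diagonal reflection.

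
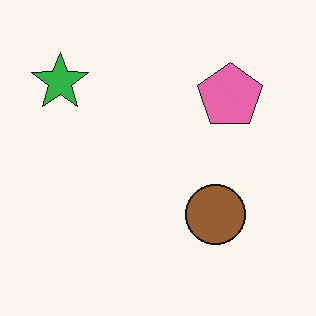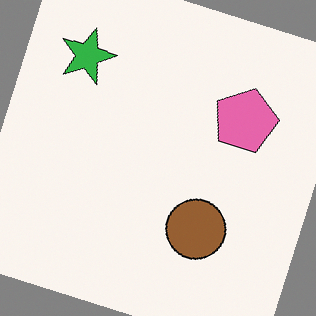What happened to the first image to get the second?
It was rotated clockwise by a clearly visible amount.

Every shape is tilted by the same angle and the image corners show triangular fill wedges — a whole-image rotation by a non-right angle.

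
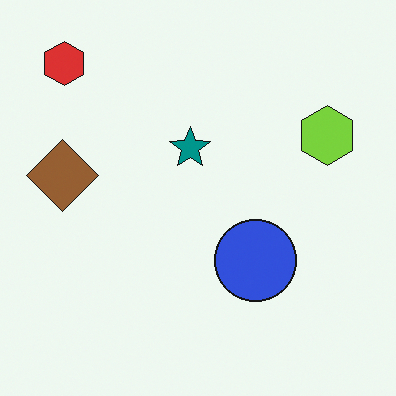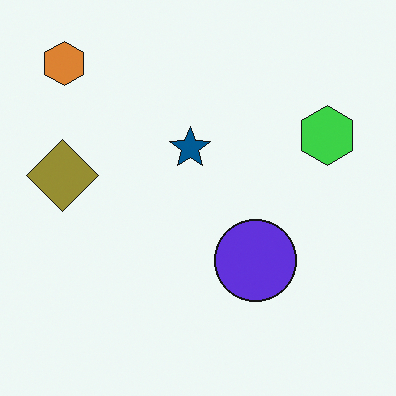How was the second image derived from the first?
The image was hue-shifted by a small amount.

Every shape's color has rotated by the same amount around the hue wheel — a uniform hue shift.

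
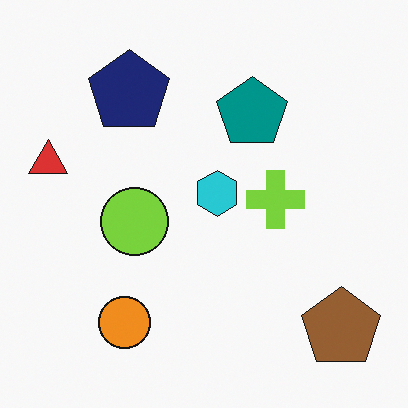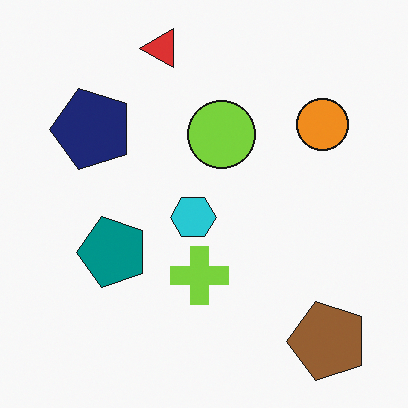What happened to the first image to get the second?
It was transposed (reflected across the top-left ↔ bottom-right diagonal).

Shapes have swapped their row and column positions — what was in the top-right is now in the bottom-left — a diagonal reflection.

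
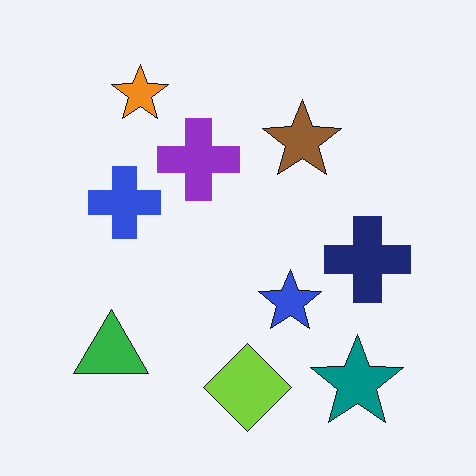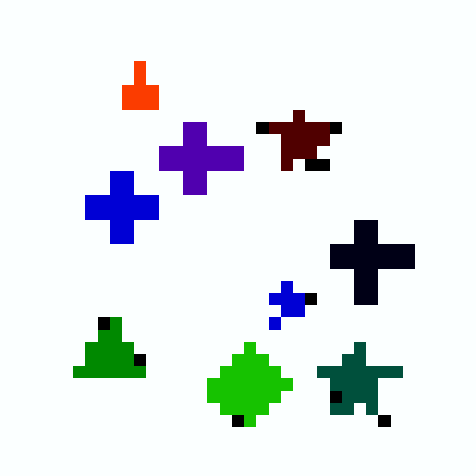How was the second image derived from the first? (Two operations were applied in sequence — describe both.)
The image was boosted in contrast, then heavily pixelated into large blocks.

Tones are pushed away from mid-grey across the whole image — a global contrast change. Shapes are reduced to large square blocks; fine edges and outlines are lost — a downscale-then-upscale (mosaic) effect.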